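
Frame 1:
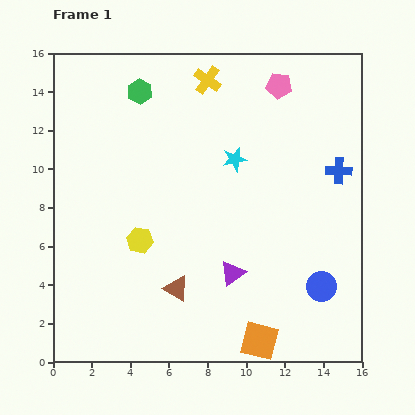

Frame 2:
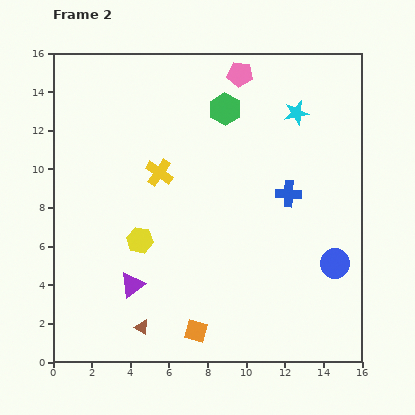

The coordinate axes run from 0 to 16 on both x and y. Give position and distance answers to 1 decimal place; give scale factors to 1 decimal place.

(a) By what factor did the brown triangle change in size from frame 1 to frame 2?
0.6×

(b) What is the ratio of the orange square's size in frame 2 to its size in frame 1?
0.6×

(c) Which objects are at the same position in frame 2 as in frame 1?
the yellow hexagon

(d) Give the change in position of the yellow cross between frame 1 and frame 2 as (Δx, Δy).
(-2.5, -4.8)

The yellow cross was at (8.0, 14.6) in frame 1 and (5.5, 9.8) in frame 2.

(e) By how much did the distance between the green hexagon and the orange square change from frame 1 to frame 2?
-2.7

Distance in frame 1: 14.3. Distance in frame 2: 11.6.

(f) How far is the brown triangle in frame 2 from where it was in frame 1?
2.7

The brown triangle moved from (6.4, 3.8) to (4.6, 1.8), a distance of √(1.8² + 2.0²) ≈ 2.7.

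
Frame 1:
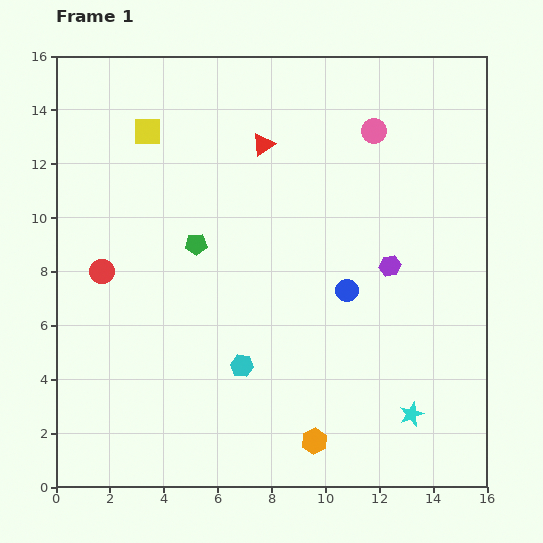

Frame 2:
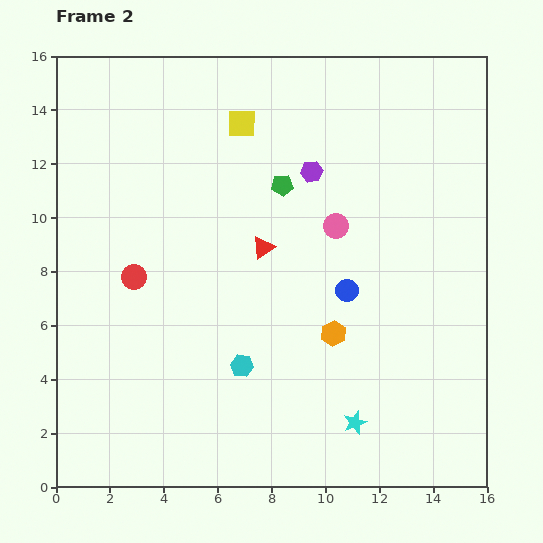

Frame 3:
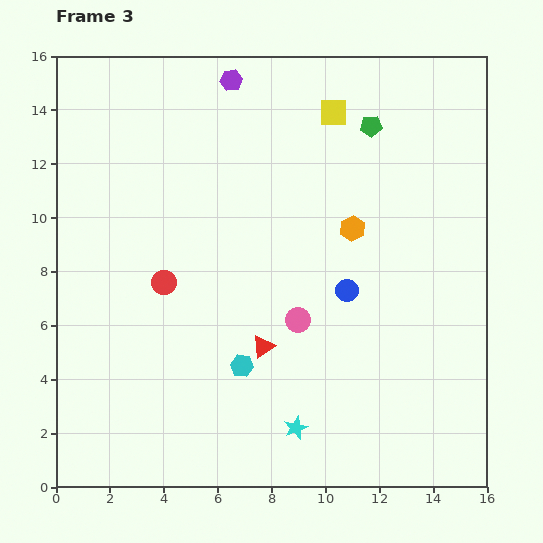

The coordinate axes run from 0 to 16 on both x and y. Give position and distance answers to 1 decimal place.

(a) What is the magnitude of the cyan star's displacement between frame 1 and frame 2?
2.1

The cyan star moved from (13.2, 2.7) to (11.1, 2.4), a distance of √(2.1² + 0.3²) ≈ 2.1.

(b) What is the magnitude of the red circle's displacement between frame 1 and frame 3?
2.3

The red circle moved from (1.7, 8.0) to (4.0, 7.6), a distance of √(2.3² + 0.4²) ≈ 2.3.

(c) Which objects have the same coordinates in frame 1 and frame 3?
the blue circle, the cyan hexagon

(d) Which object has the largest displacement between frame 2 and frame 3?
the purple hexagon

(moved 4.5; next 4.0)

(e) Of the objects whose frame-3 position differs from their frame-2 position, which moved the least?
the red circle

(moved 1.1)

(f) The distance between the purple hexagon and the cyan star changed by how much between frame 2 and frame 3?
+3.7

Distance in frame 2: 9.4. Distance in frame 3: 13.1.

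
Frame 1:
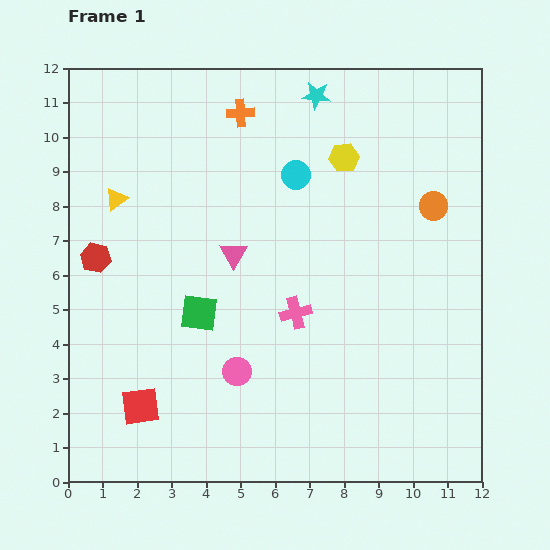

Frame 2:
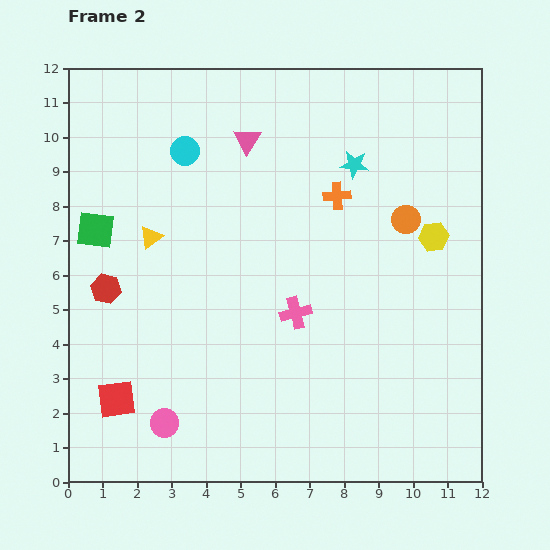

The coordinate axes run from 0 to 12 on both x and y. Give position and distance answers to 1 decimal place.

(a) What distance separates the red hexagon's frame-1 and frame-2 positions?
0.9

The red hexagon moved from (0.8, 6.5) to (1.1, 5.6), a distance of √(0.3² + 0.9²) ≈ 0.9.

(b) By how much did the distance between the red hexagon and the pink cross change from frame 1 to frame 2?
-0.5

Distance in frame 1: 6.0. Distance in frame 2: 5.5.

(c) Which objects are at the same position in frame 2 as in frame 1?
the pink cross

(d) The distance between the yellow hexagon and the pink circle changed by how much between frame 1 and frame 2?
+2.6

Distance in frame 1: 6.9. Distance in frame 2: 9.5.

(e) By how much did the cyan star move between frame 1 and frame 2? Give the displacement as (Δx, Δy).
(1.1, -2.0)

The cyan star was at (7.2, 11.2) in frame 1 and (8.3, 9.2) in frame 2.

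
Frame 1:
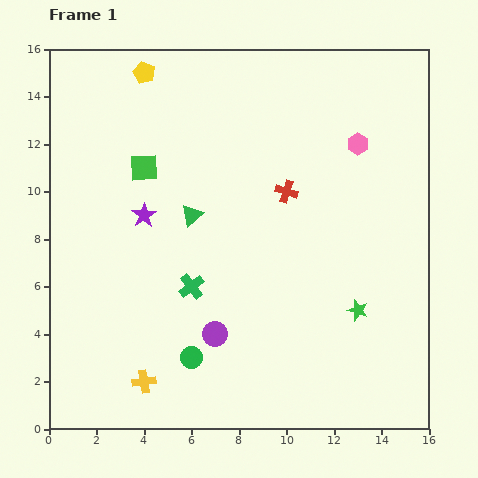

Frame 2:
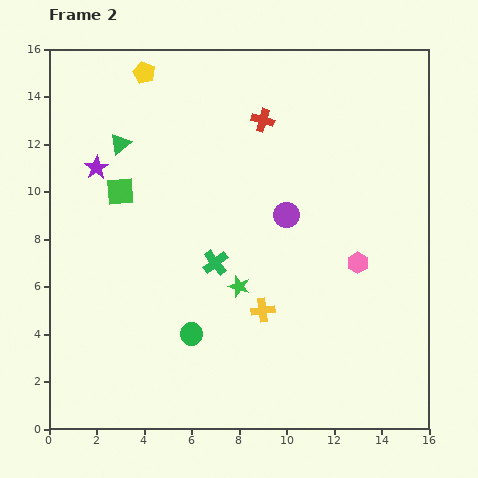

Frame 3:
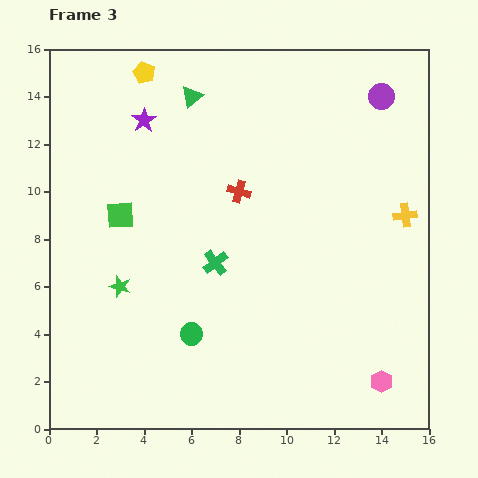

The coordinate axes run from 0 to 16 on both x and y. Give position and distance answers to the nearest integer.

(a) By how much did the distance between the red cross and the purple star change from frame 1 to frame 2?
+1

Distance in frame 1: 6. Distance in frame 2: 7.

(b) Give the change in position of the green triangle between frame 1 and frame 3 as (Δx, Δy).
(0, 5)

The green triangle was at (6, 9) in frame 1 and (6, 14) in frame 3.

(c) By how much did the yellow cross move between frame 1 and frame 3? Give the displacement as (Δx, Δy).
(11, 7)

The yellow cross was at (4, 2) in frame 1 and (15, 9) in frame 3.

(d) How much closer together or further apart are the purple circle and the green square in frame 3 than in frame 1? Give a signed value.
+4

Distance in frame 1: 8. Distance in frame 3: 12.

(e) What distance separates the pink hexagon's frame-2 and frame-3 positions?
5

The pink hexagon moved from (13, 7) to (14, 2), a distance of √(1² + 5²) ≈ 5.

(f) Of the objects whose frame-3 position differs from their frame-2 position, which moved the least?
the green square

(moved 1)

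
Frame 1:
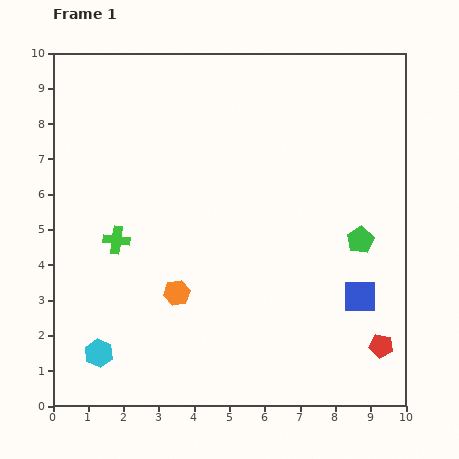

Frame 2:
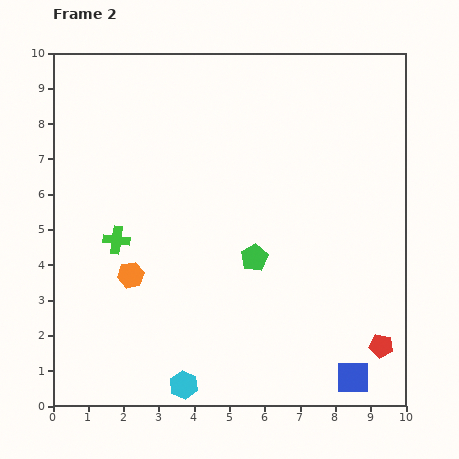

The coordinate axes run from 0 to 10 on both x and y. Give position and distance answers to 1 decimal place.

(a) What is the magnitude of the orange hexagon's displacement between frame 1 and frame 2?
1.4

The orange hexagon moved from (3.5, 3.2) to (2.2, 3.7), a distance of √(1.3² + 0.5²) ≈ 1.4.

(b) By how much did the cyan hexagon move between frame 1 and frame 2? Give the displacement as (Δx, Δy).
(2.4, -0.9)

The cyan hexagon was at (1.3, 1.5) in frame 1 and (3.7, 0.6) in frame 2.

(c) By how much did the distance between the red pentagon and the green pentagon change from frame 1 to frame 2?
+1.3

Distance in frame 1: 3.1. Distance in frame 2: 4.4.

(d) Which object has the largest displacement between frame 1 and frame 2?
the green pentagon

(moved 3.0; next 2.6)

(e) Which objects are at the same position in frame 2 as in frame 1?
the red pentagon, the green cross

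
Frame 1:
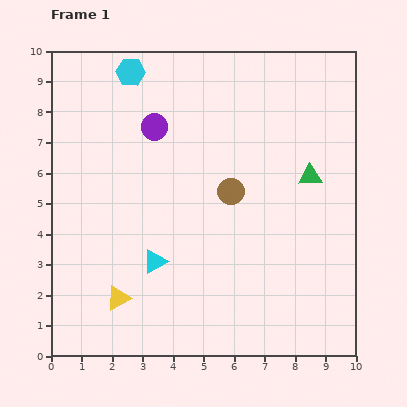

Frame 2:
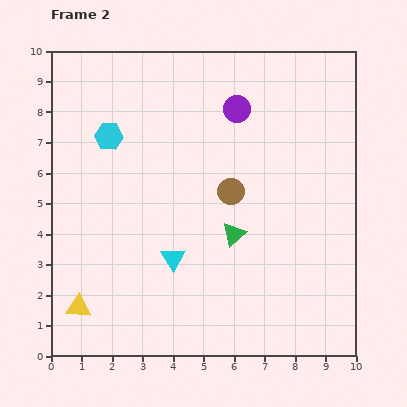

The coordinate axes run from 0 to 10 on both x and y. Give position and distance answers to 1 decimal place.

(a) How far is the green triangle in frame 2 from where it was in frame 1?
3.1

The green triangle moved from (8.5, 5.9) to (6.0, 4.0), a distance of √(2.5² + 1.9²) ≈ 3.1.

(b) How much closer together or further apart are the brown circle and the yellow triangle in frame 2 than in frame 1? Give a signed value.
+1.2

Distance in frame 1: 5.1. Distance in frame 2: 6.3.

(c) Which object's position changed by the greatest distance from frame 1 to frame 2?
the green triangle

(moved 3.1; next 2.8)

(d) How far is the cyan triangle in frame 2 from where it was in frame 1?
0.6

The cyan triangle moved from (3.4, 3.1) to (4.0, 3.2), a distance of √(0.6² + 0.1²) ≈ 0.6.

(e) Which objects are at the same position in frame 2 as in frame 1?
the brown circle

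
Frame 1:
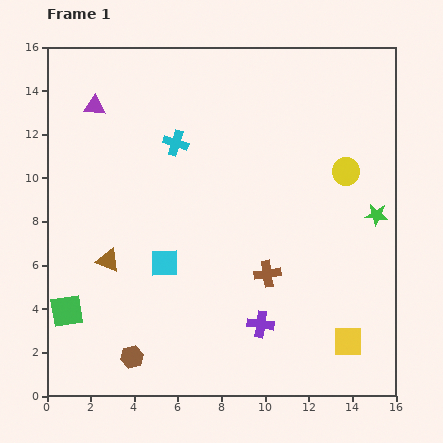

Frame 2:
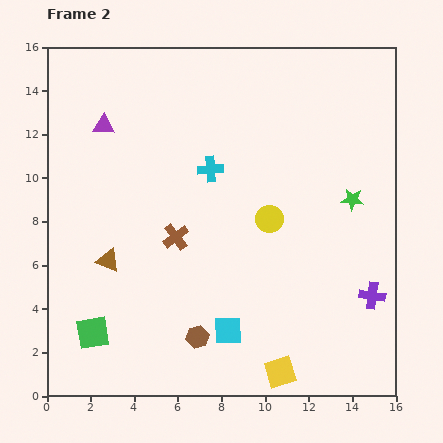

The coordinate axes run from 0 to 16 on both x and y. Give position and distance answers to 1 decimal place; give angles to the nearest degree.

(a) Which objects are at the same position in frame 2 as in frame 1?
the brown triangle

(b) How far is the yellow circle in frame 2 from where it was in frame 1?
4.1

The yellow circle moved from (13.7, 10.3) to (10.2, 8.1), a distance of √(3.5² + 2.2²) ≈ 4.1.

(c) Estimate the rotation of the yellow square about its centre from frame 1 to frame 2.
16° counter-clockwise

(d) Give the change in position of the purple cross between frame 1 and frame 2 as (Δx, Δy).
(5.1, 1.3)

The purple cross was at (9.8, 3.3) in frame 1 and (14.9, 4.6) in frame 2.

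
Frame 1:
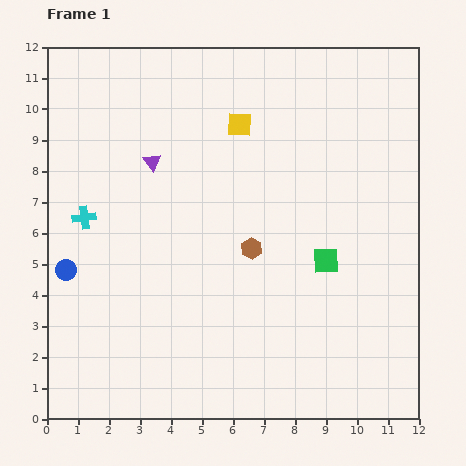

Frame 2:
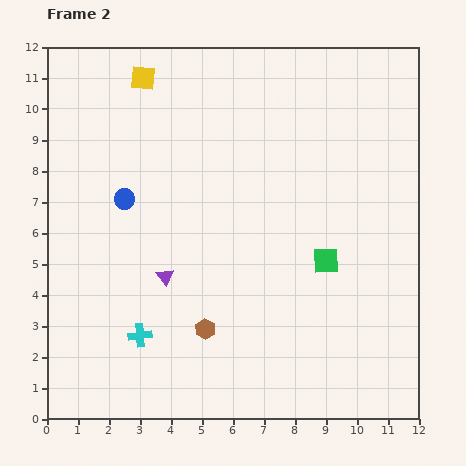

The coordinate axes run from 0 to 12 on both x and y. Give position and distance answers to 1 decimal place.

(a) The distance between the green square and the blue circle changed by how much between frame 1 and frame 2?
-1.6

Distance in frame 1: 8.4. Distance in frame 2: 6.8.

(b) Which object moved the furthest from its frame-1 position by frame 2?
the cyan cross

(moved 4.2; next 3.7)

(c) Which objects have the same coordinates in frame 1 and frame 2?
the green square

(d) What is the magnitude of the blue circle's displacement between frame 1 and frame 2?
3.0

The blue circle moved from (0.6, 4.8) to (2.5, 7.1), a distance of √(1.9² + 2.3²) ≈ 3.0.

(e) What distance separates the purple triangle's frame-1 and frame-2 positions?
3.7

The purple triangle moved from (3.4, 8.3) to (3.8, 4.6), a distance of √(0.4² + 3.7²) ≈ 3.7.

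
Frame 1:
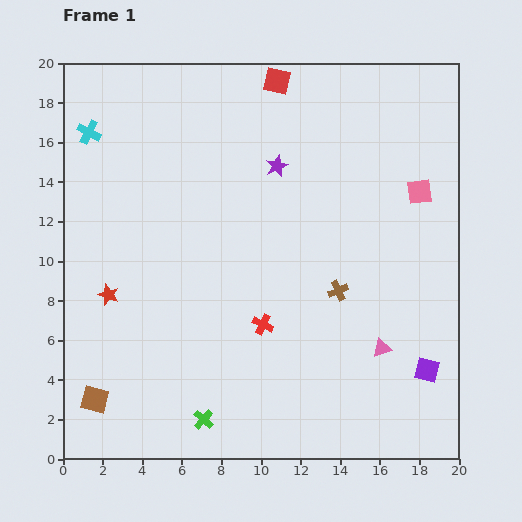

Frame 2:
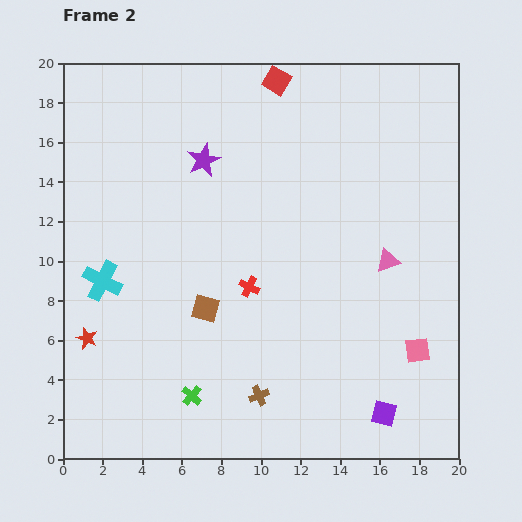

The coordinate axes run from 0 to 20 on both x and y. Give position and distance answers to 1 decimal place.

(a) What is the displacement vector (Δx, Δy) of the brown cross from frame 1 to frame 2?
(-4.0, -5.3)

The brown cross was at (13.9, 8.5) in frame 1 and (9.9, 3.2) in frame 2.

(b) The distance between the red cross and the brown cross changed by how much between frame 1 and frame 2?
+1.3

Distance in frame 1: 4.2. Distance in frame 2: 5.5.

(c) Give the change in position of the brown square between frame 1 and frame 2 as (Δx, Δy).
(5.6, 4.6)

The brown square was at (1.6, 3.0) in frame 1 and (7.2, 7.6) in frame 2.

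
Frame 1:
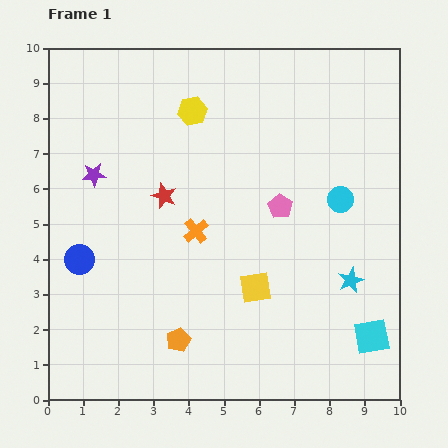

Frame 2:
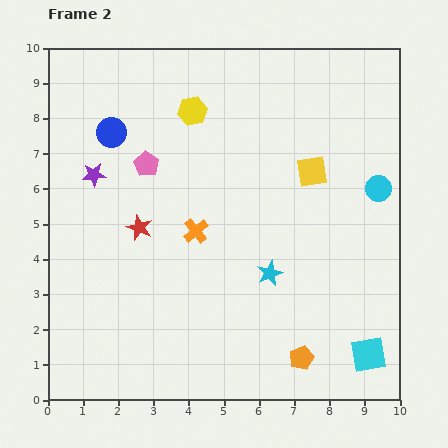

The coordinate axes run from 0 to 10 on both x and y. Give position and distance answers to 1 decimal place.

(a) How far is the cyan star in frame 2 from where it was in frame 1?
2.3

The cyan star moved from (8.6, 3.4) to (6.3, 3.6), a distance of √(2.3² + 0.2²) ≈ 2.3.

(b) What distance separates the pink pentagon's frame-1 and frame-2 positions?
4.0

The pink pentagon moved from (6.6, 5.5) to (2.8, 6.7), a distance of √(3.8² + 1.2²) ≈ 4.0.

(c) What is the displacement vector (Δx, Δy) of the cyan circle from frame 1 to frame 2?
(1.1, 0.3)

The cyan circle was at (8.3, 5.7) in frame 1 and (9.4, 6.0) in frame 2.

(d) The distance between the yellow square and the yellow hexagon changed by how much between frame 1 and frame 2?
-1.5

Distance in frame 1: 5.3. Distance in frame 2: 3.8.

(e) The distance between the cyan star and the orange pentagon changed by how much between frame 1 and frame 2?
-2.6

Distance in frame 1: 5.2. Distance in frame 2: 2.6.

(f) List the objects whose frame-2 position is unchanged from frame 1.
the purple star, the yellow hexagon, the orange cross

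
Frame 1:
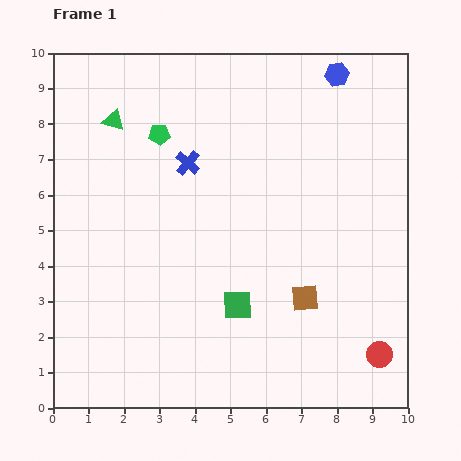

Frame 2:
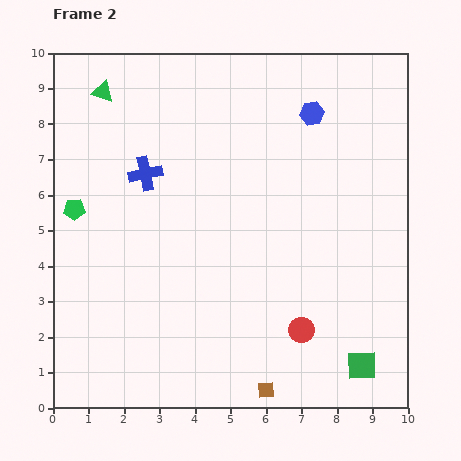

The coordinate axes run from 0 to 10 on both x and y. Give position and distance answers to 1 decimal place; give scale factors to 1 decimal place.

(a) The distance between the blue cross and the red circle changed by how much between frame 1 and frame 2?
-1.4

Distance in frame 1: 7.6. Distance in frame 2: 6.2.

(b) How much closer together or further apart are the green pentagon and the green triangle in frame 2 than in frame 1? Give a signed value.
+2.0

Distance in frame 1: 1.4. Distance in frame 2: 3.4.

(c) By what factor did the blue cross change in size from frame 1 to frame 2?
1.4×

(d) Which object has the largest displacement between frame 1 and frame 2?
the green square

(moved 3.9; next 3.2)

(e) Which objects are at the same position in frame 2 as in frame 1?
none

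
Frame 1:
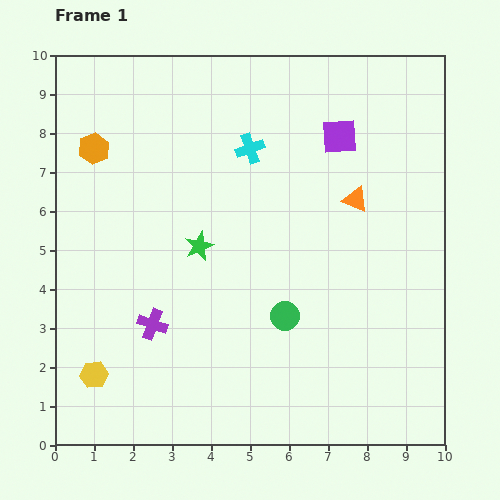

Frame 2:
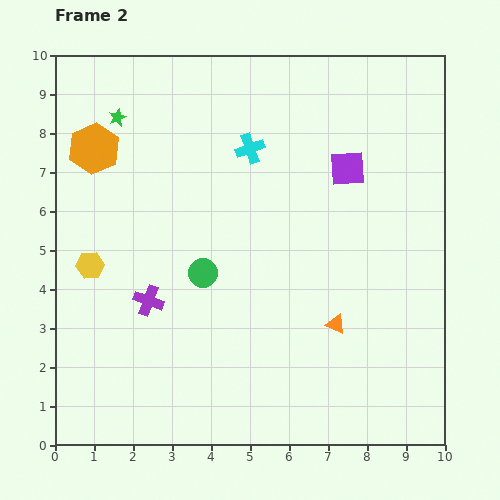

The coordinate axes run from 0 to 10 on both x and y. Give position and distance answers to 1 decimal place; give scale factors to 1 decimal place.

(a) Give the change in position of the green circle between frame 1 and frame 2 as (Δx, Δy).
(-2.1, 1.1)

The green circle was at (5.9, 3.3) in frame 1 and (3.8, 4.4) in frame 2.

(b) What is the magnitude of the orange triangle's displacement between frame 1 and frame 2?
3.2

The orange triangle moved from (7.7, 6.3) to (7.2, 3.1), a distance of √(0.5² + 3.2²) ≈ 3.2.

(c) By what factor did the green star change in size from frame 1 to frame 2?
0.6×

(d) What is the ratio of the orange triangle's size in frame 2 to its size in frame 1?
0.8×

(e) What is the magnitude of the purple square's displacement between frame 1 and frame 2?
0.8

The purple square moved from (7.3, 7.9) to (7.5, 7.1), a distance of √(0.2² + 0.8²) ≈ 0.8.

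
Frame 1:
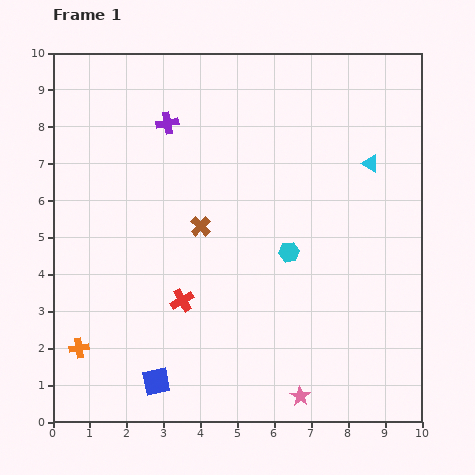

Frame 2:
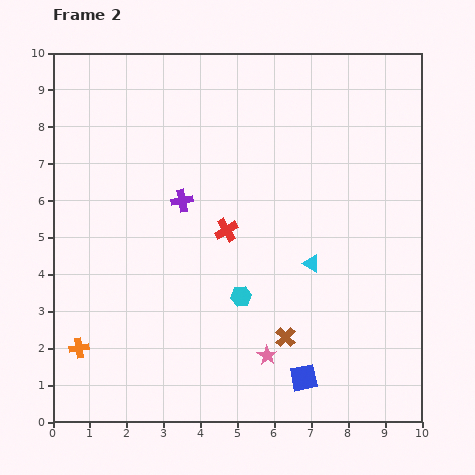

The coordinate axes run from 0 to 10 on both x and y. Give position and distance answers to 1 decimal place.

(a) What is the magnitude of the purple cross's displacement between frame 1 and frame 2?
2.1

The purple cross moved from (3.1, 8.1) to (3.5, 6.0), a distance of √(0.4² + 2.1²) ≈ 2.1.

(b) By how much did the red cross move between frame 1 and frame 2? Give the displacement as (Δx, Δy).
(1.2, 1.9)

The red cross was at (3.5, 3.3) in frame 1 and (4.7, 5.2) in frame 2.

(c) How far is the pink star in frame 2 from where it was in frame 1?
1.4

The pink star moved from (6.7, 0.7) to (5.8, 1.8), a distance of √(0.9² + 1.1²) ≈ 1.4.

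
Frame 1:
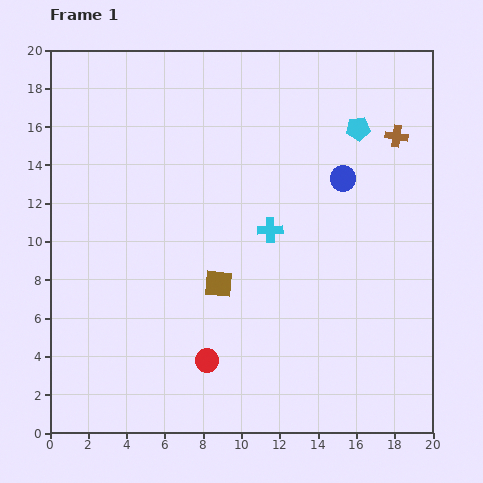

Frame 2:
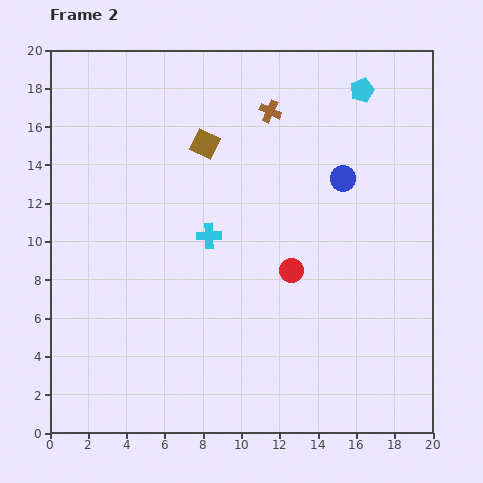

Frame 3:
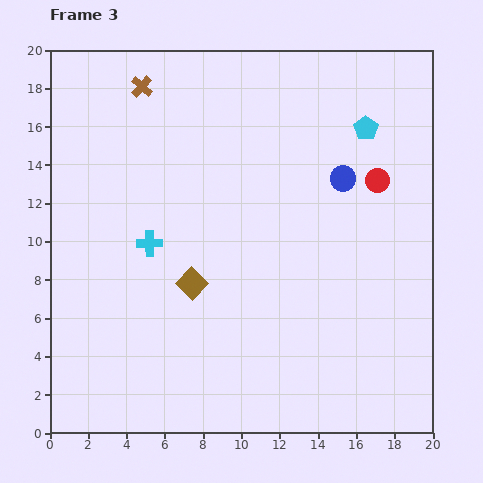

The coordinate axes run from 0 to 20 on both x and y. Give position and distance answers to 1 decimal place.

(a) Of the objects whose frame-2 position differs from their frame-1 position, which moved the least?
the cyan pentagon

(moved 2.0)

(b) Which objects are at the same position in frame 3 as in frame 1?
the blue circle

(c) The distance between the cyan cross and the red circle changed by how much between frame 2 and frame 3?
+7.6

Distance in frame 2: 4.7. Distance in frame 3: 12.3.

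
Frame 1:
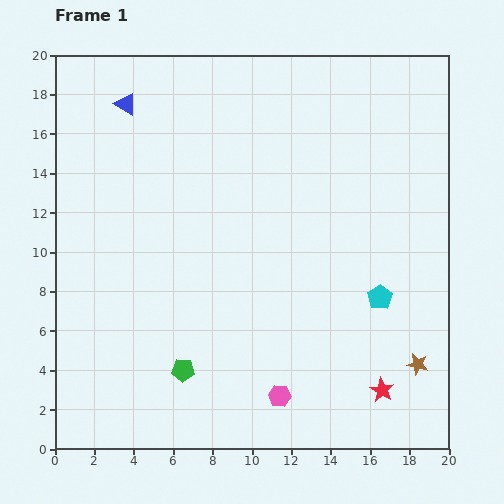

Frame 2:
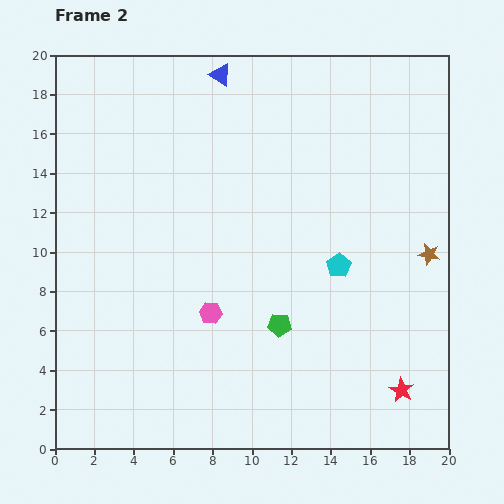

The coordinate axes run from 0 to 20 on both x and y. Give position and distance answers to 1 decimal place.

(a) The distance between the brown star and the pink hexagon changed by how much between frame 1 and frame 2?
+4.3

Distance in frame 1: 7.2. Distance in frame 2: 11.5.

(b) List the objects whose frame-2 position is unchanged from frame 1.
none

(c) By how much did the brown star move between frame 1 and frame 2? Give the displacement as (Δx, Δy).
(0.6, 5.6)

The brown star was at (18.4, 4.3) in frame 1 and (19.0, 9.9) in frame 2.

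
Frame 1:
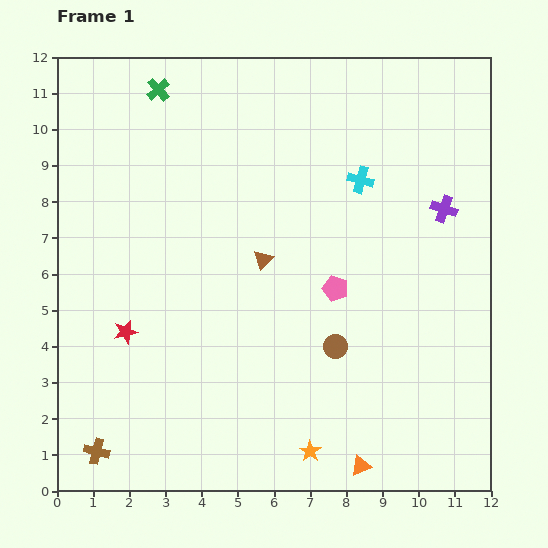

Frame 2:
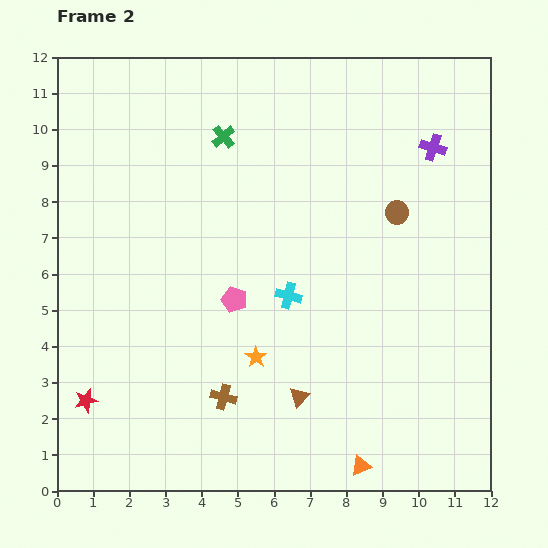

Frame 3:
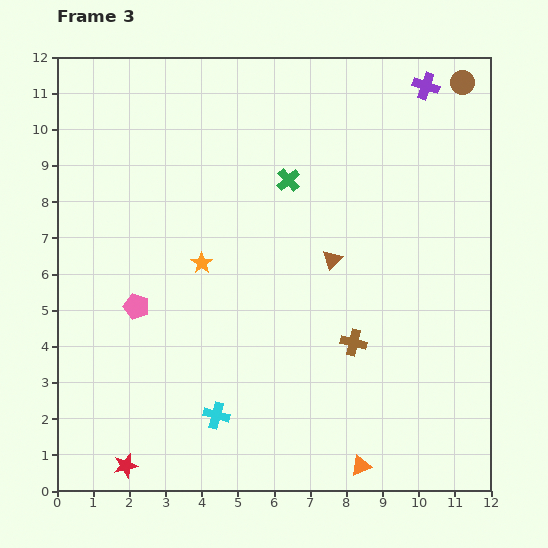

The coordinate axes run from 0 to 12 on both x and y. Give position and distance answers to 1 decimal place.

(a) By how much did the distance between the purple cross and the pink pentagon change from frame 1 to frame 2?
+3.2

Distance in frame 1: 3.7. Distance in frame 2: 6.9.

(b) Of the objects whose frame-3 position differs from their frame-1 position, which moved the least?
the brown triangle

(moved 1.9)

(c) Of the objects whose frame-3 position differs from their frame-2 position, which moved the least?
the purple cross

(moved 1.7)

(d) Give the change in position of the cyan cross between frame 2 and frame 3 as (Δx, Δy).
(-2.0, -3.3)

The cyan cross was at (6.4, 5.4) in frame 2 and (4.4, 2.1) in frame 3.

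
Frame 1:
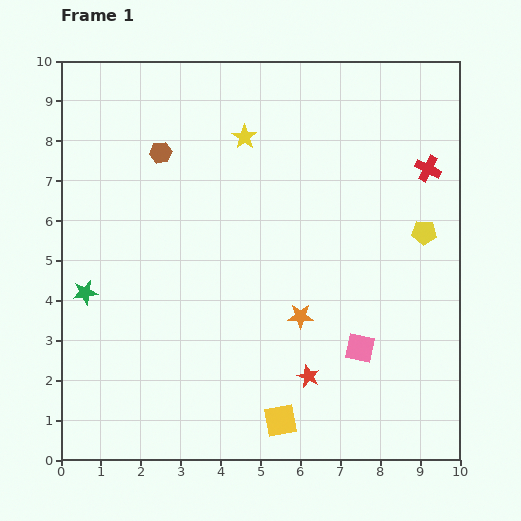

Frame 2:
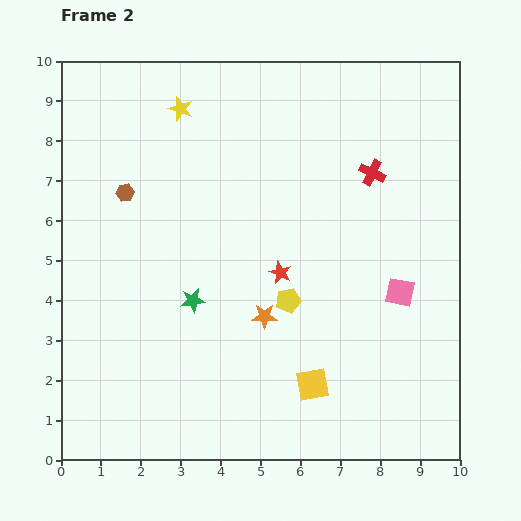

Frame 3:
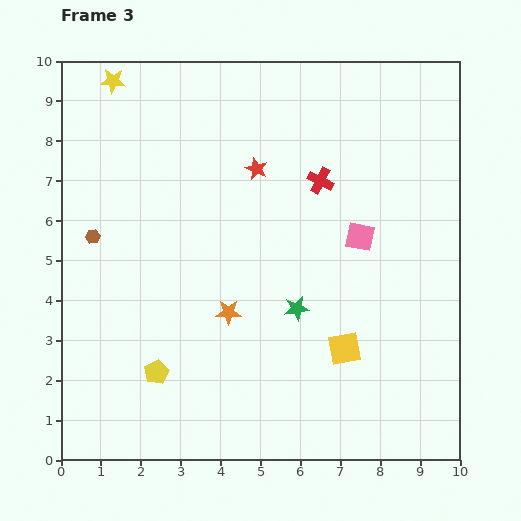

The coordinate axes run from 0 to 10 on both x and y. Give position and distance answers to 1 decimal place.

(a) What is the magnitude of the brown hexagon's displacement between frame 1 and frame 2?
1.3

The brown hexagon moved from (2.5, 7.7) to (1.6, 6.7), a distance of √(0.9² + 1.0²) ≈ 1.3.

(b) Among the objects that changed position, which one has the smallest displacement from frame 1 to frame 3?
the orange star

(moved 1.8)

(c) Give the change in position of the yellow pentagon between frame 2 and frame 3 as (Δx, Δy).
(-3.3, -1.8)

The yellow pentagon was at (5.7, 4.0) in frame 2 and (2.4, 2.2) in frame 3.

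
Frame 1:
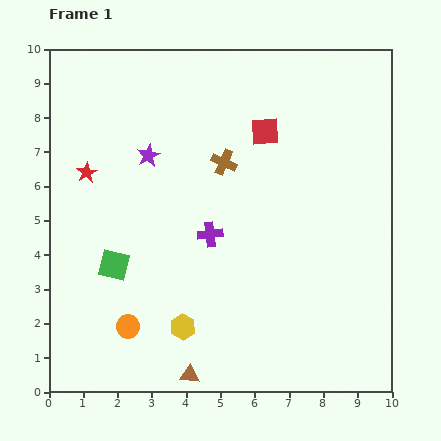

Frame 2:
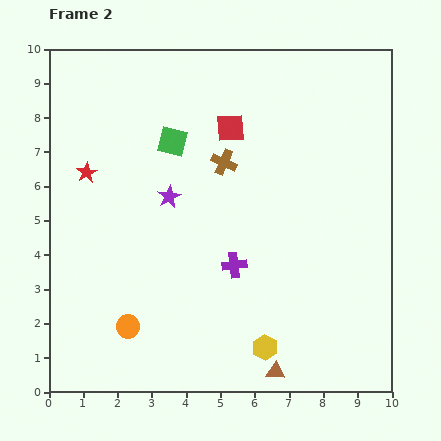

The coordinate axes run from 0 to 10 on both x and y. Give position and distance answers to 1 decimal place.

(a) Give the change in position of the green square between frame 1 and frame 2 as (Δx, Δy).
(1.7, 3.6)

The green square was at (1.9, 3.7) in frame 1 and (3.6, 7.3) in frame 2.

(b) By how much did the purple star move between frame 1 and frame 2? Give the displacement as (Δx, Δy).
(0.6, -1.2)

The purple star was at (2.9, 6.9) in frame 1 and (3.5, 5.7) in frame 2.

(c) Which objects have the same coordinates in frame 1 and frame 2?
the orange circle, the brown cross, the red star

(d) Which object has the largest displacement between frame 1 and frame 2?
the green square

(moved 4.0; next 2.5)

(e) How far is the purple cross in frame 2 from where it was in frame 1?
1.1

The purple cross moved from (4.7, 4.6) to (5.4, 3.7), a distance of √(0.7² + 0.9²) ≈ 1.1.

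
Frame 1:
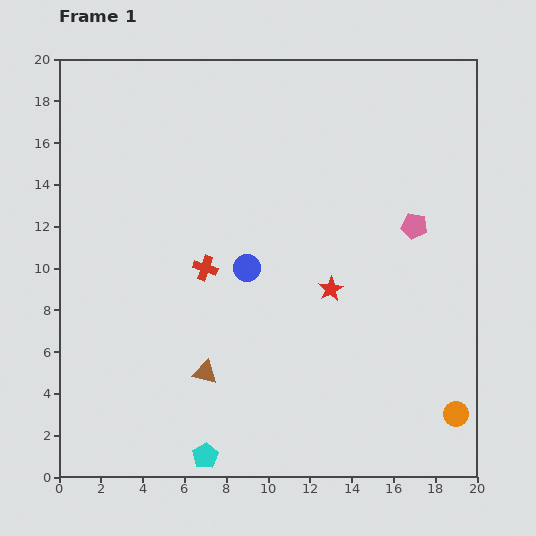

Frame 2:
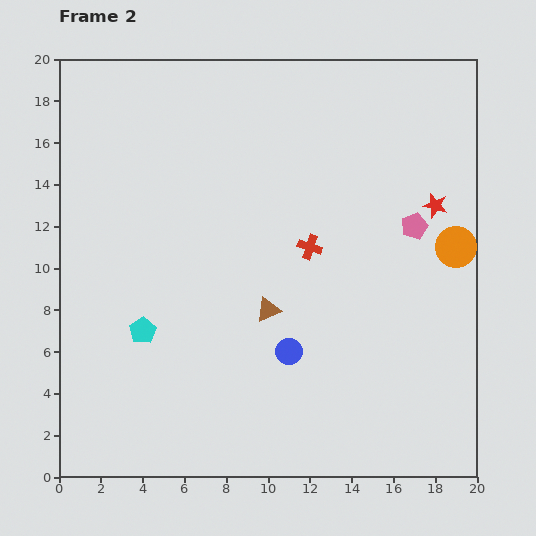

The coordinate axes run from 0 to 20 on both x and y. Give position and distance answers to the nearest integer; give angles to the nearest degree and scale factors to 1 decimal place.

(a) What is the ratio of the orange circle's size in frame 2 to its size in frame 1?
1.6×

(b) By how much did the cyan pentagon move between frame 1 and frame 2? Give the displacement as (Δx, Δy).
(-3, 6)

The cyan pentagon was at (7, 1) in frame 1 and (4, 7) in frame 2.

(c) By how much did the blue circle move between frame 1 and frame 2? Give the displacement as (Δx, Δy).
(2, -4)

The blue circle was at (9, 10) in frame 1 and (11, 6) in frame 2.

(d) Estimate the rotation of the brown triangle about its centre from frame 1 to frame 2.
37° counter-clockwise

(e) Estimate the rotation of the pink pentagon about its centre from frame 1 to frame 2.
31° counter-clockwise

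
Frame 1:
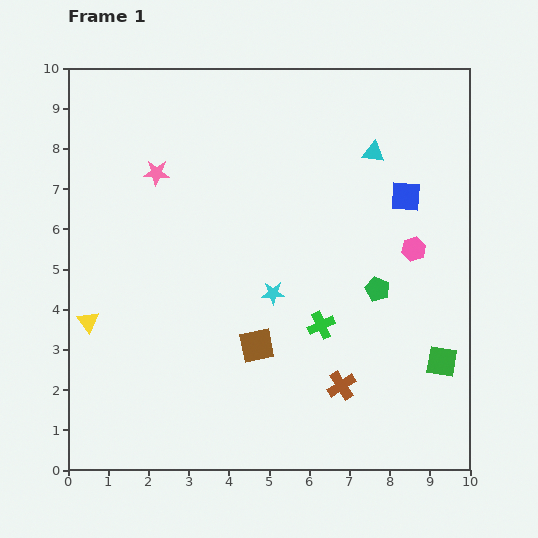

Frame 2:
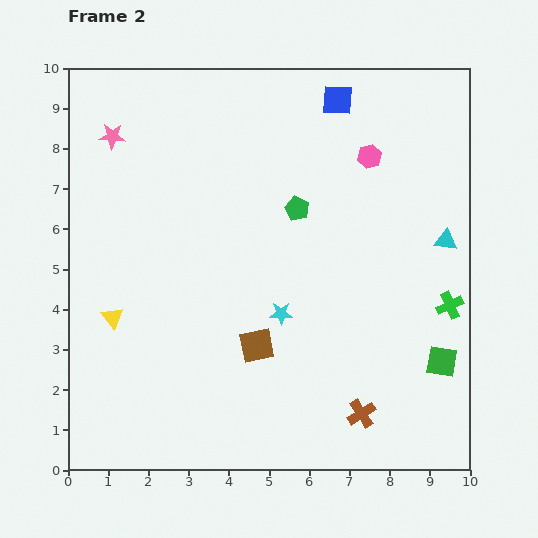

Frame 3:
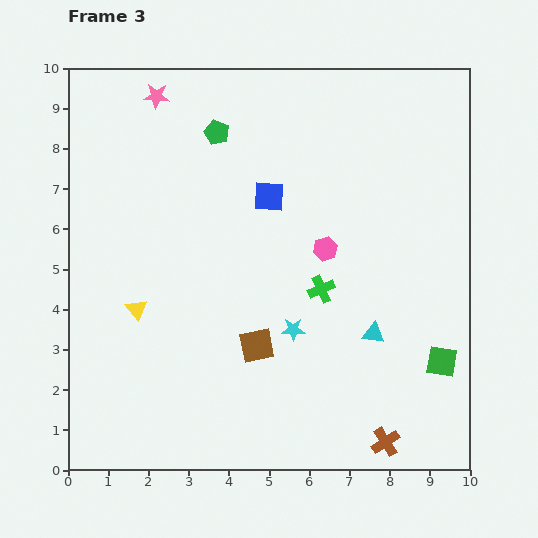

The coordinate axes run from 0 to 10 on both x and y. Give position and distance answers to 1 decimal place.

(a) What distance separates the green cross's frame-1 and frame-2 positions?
3.2

The green cross moved from (6.3, 3.6) to (9.5, 4.1), a distance of √(3.2² + 0.5²) ≈ 3.2.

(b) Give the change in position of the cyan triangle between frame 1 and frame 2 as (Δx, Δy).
(1.8, -2.2)

The cyan triangle was at (7.6, 7.9) in frame 1 and (9.4, 5.7) in frame 2.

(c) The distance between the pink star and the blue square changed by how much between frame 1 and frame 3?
-2.4

Distance in frame 1: 6.2. Distance in frame 3: 3.8.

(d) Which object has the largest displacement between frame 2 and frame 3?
the green cross

(moved 3.2; next 2.9)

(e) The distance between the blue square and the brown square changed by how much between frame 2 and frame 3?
-2.7

Distance in frame 2: 6.4. Distance in frame 3: 3.7.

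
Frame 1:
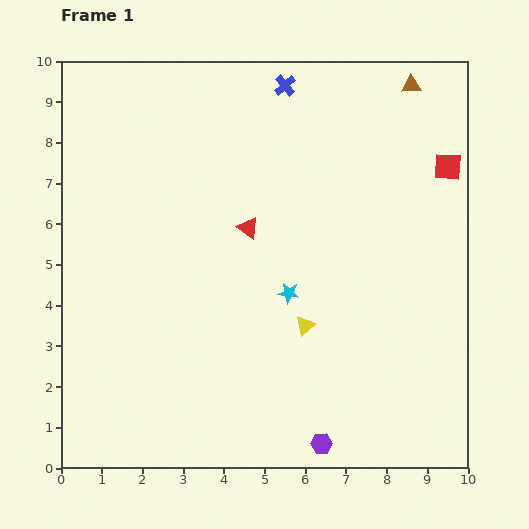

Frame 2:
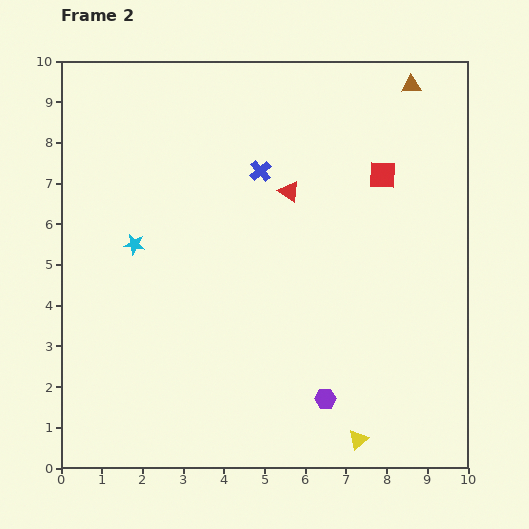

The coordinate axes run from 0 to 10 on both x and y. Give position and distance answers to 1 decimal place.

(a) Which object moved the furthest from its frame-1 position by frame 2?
the cyan star

(moved 4.0; next 3.1)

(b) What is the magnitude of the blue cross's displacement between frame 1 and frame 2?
2.2

The blue cross moved from (5.5, 9.4) to (4.9, 7.3), a distance of √(0.6² + 2.1²) ≈ 2.2.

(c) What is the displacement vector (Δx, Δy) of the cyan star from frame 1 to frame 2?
(-3.8, 1.2)

The cyan star was at (5.6, 4.3) in frame 1 and (1.8, 5.5) in frame 2.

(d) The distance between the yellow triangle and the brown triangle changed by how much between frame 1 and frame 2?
+2.4

Distance in frame 1: 6.4. Distance in frame 2: 8.8.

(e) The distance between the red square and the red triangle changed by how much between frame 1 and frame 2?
-2.8

Distance in frame 1: 5.1. Distance in frame 2: 2.3.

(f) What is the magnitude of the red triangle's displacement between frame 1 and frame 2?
1.3

The red triangle moved from (4.6, 5.9) to (5.6, 6.8), a distance of √(1.0² + 0.9²) ≈ 1.3.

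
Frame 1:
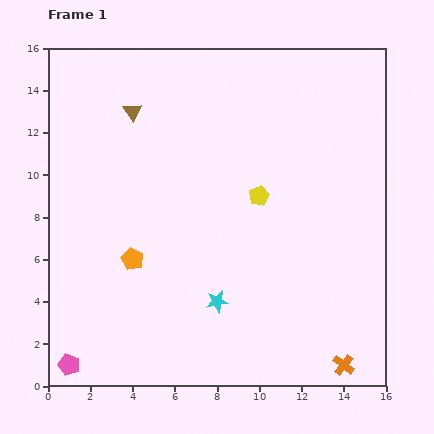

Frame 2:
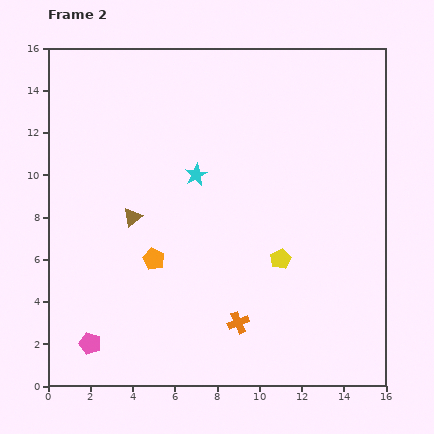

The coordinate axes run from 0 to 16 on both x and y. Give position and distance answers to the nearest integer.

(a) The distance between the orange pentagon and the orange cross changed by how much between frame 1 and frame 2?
-6

Distance in frame 1: 11. Distance in frame 2: 5.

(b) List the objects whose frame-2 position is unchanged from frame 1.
none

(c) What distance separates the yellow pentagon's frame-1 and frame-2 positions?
3

The yellow pentagon moved from (10, 9) to (11, 6), a distance of √(1² + 3²) ≈ 3.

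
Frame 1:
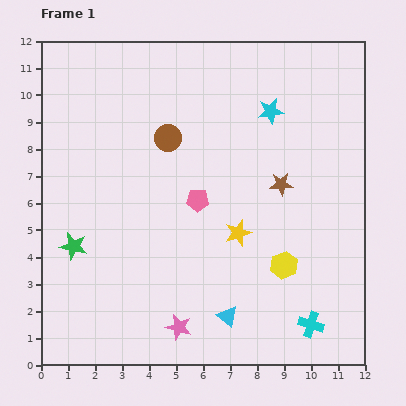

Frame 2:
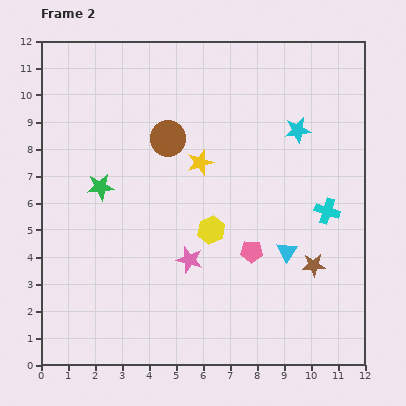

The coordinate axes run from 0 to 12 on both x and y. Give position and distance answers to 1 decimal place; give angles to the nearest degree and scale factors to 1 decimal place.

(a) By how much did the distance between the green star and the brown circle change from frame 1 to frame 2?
-2.2

Distance in frame 1: 5.3. Distance in frame 2: 3.1.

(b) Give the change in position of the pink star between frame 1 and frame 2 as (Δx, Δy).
(0.4, 2.5)

The pink star was at (5.1, 1.4) in frame 1 and (5.5, 3.9) in frame 2.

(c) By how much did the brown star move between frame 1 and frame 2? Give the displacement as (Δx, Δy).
(1.2, -3.0)

The brown star was at (8.9, 6.7) in frame 1 and (10.1, 3.7) in frame 2.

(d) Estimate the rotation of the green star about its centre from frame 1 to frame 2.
18° counter-clockwise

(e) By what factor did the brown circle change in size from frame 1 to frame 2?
1.3×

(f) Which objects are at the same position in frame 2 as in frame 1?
the brown circle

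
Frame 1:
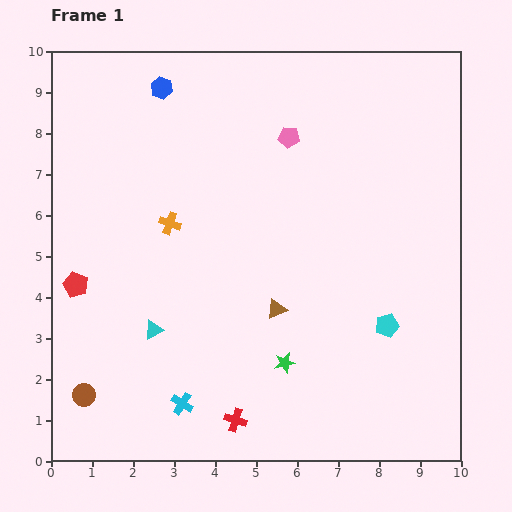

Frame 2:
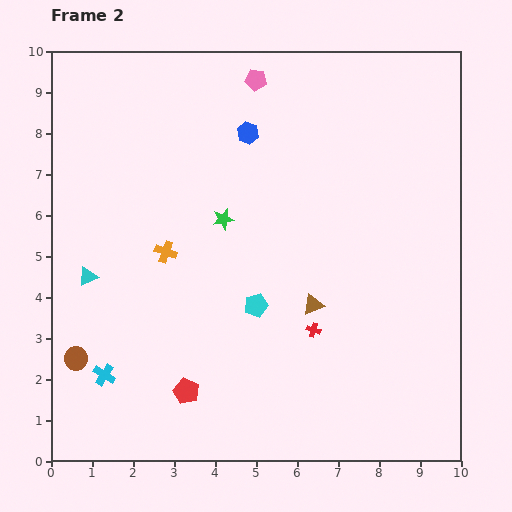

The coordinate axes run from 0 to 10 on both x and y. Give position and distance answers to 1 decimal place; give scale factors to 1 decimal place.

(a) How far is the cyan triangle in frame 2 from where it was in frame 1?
2.1

The cyan triangle moved from (2.5, 3.2) to (0.9, 4.5), a distance of √(1.6² + 1.3²) ≈ 2.1.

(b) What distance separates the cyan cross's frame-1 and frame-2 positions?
2.0

The cyan cross moved from (3.2, 1.4) to (1.3, 2.1), a distance of √(1.9² + 0.7²) ≈ 2.0.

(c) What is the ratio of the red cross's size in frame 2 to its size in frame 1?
0.6×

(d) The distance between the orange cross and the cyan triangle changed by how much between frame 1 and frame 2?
-0.6

Distance in frame 1: 2.6. Distance in frame 2: 2.0.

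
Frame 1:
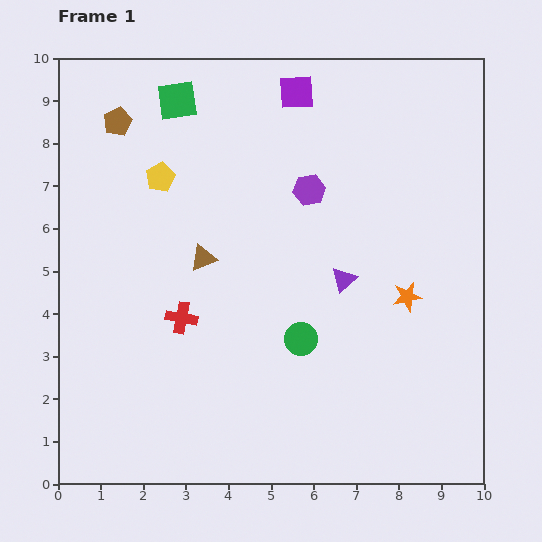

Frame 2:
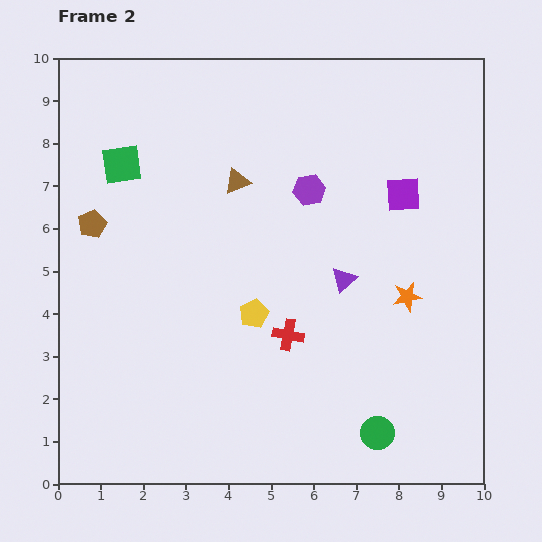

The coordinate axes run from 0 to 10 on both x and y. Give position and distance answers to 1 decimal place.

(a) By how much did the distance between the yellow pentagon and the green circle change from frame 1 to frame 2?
-1.0

Distance in frame 1: 5.0. Distance in frame 2: 4.0.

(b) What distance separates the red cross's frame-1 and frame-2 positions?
2.5

The red cross moved from (2.9, 3.9) to (5.4, 3.5), a distance of √(2.5² + 0.4²) ≈ 2.5.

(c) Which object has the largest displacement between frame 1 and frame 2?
the yellow pentagon

(moved 3.9; next 3.5)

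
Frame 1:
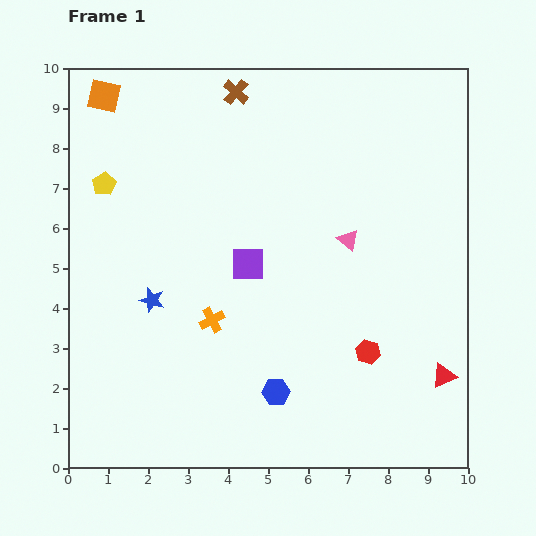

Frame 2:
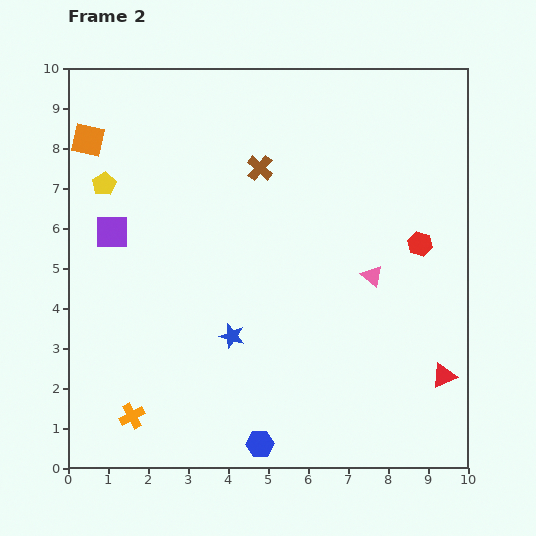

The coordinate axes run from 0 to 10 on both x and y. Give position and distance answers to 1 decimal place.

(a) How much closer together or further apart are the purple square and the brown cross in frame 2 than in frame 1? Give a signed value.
-0.3

Distance in frame 1: 4.3. Distance in frame 2: 4.0.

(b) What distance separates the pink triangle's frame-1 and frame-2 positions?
1.1

The pink triangle moved from (7.0, 5.7) to (7.6, 4.8), a distance of √(0.6² + 0.9²) ≈ 1.1.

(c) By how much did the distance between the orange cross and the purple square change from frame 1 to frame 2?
+2.9

Distance in frame 1: 1.7. Distance in frame 2: 4.6.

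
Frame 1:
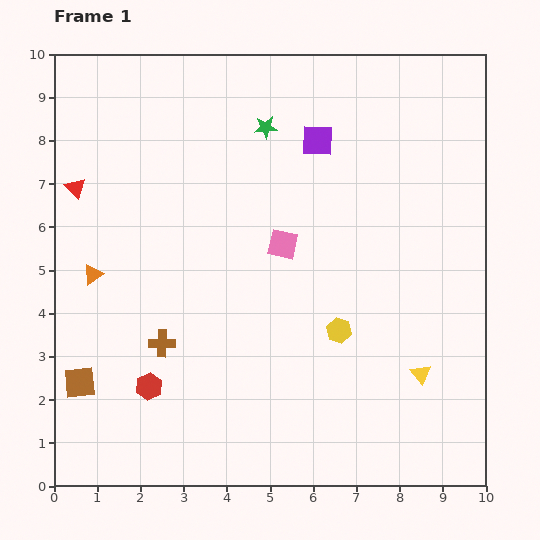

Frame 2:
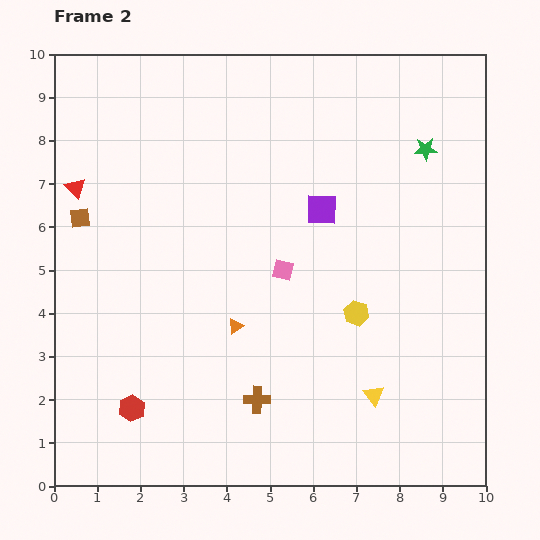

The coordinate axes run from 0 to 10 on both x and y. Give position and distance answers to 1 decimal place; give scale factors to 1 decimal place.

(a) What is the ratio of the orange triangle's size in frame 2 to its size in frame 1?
0.7×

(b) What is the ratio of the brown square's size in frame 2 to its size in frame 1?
0.6×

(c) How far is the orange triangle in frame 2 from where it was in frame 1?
3.5

The orange triangle moved from (0.9, 4.9) to (4.2, 3.7), a distance of √(3.3² + 1.2²) ≈ 3.5.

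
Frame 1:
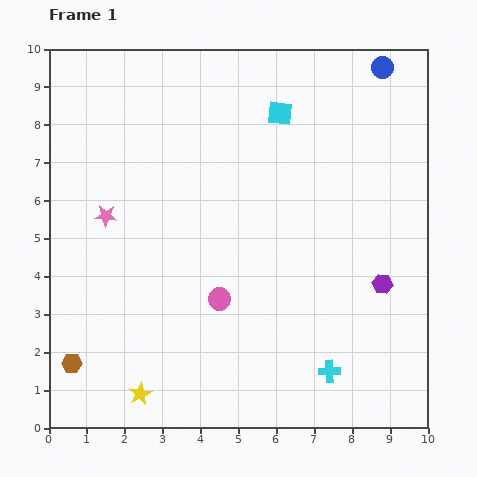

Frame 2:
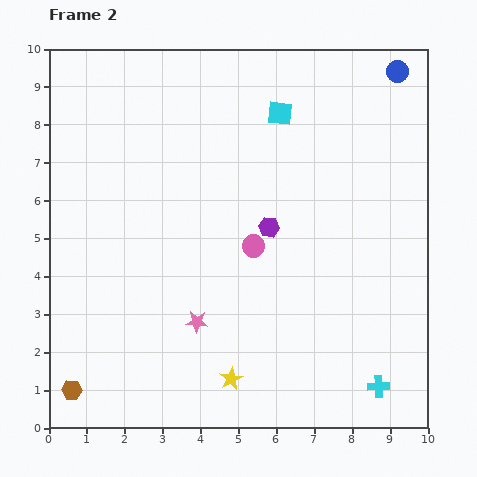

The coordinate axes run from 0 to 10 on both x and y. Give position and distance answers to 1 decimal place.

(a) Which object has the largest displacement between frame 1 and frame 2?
the pink star

(moved 3.7; next 3.4)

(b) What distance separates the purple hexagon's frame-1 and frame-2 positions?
3.4

The purple hexagon moved from (8.8, 3.8) to (5.8, 5.3), a distance of √(3.0² + 1.5²) ≈ 3.4.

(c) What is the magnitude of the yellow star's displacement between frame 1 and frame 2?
2.4

The yellow star moved from (2.4, 0.9) to (4.8, 1.3), a distance of √(2.4² + 0.4²) ≈ 2.4.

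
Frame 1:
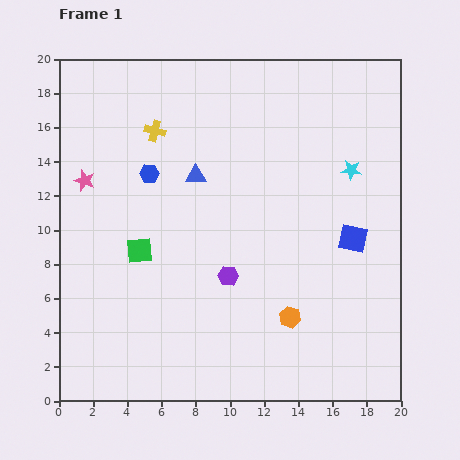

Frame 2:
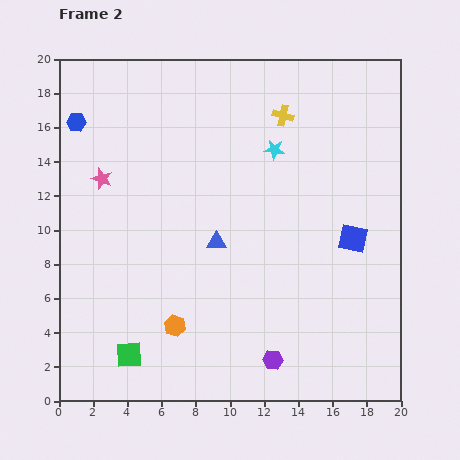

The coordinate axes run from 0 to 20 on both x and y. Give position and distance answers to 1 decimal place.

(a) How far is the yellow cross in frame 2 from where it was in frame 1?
7.6

The yellow cross moved from (5.6, 15.8) to (13.1, 16.7), a distance of √(7.5² + 0.9²) ≈ 7.6.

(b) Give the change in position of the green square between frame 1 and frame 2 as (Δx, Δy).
(-0.6, -6.1)

The green square was at (4.7, 8.8) in frame 1 and (4.1, 2.7) in frame 2.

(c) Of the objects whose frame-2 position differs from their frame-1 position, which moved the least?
the pink star

(moved 1.0)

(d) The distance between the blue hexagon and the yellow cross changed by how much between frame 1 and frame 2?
+9.6

Distance in frame 1: 2.5. Distance in frame 2: 12.1.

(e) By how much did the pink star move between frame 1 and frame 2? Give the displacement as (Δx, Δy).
(1.0, 0.1)

The pink star was at (1.5, 12.9) in frame 1 and (2.5, 13.0) in frame 2.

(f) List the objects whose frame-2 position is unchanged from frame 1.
the blue square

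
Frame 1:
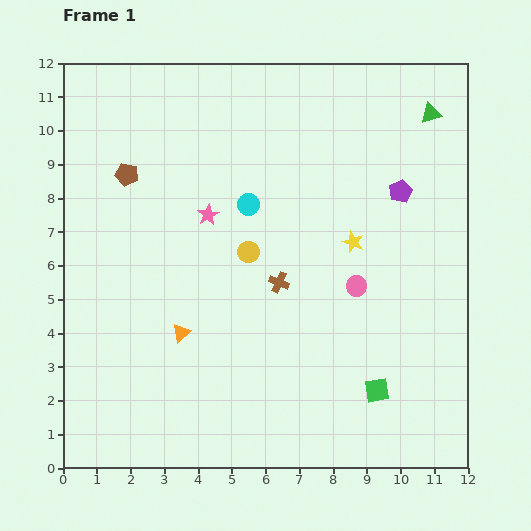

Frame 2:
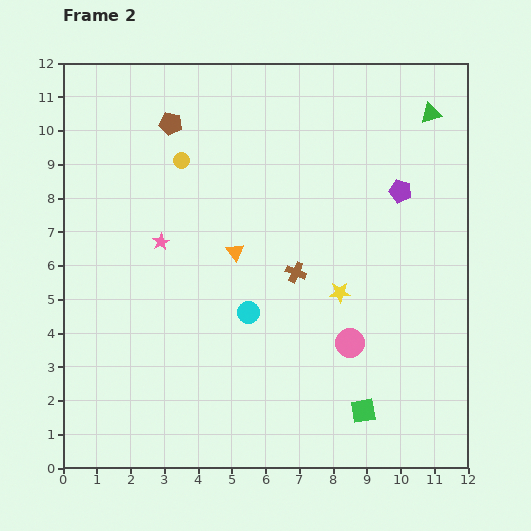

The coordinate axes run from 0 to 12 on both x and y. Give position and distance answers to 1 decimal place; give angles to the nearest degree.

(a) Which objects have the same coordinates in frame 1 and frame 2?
the green triangle, the purple pentagon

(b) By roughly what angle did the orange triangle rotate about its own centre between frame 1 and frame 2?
25° counter-clockwise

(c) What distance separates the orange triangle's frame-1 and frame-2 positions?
2.9

The orange triangle moved from (3.5, 4.0) to (5.1, 6.4), a distance of √(1.6² + 2.4²) ≈ 2.9.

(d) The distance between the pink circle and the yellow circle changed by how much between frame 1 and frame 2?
+4.0

Distance in frame 1: 3.4. Distance in frame 2: 7.4.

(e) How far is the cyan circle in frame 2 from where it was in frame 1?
3.2

The cyan circle moved from (5.5, 7.8) to (5.5, 4.6), a distance of √(0.0² + 3.2²) ≈ 3.2.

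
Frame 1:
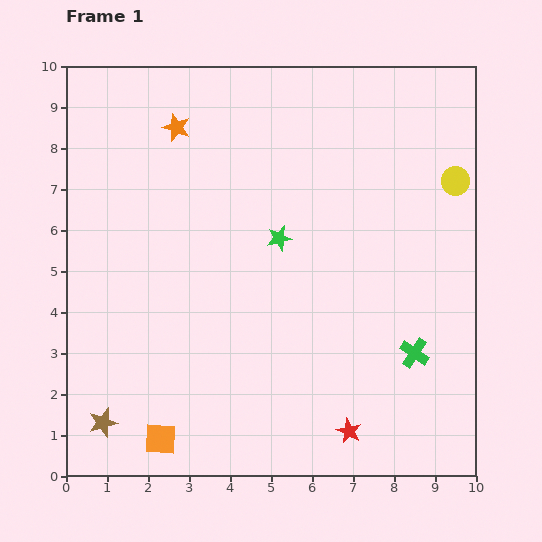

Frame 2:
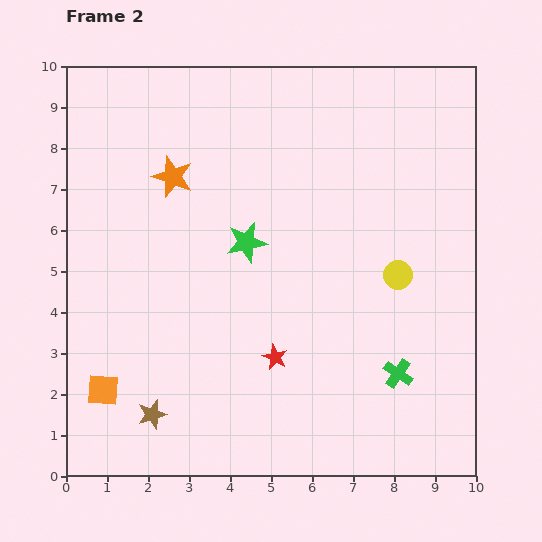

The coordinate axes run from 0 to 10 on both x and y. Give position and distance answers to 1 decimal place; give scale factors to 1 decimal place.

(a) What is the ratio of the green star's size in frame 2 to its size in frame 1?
1.6×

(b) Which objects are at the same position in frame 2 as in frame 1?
none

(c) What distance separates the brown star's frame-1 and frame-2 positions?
1.2

The brown star moved from (0.9, 1.3) to (2.1, 1.5), a distance of √(1.2² + 0.2²) ≈ 1.2.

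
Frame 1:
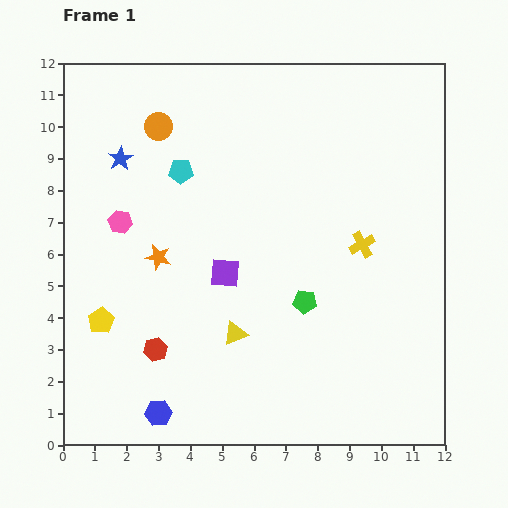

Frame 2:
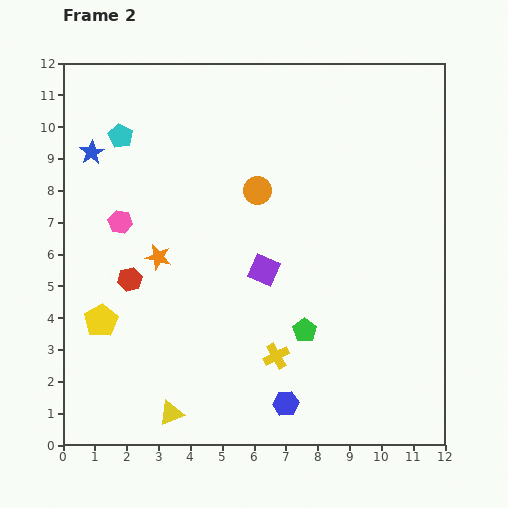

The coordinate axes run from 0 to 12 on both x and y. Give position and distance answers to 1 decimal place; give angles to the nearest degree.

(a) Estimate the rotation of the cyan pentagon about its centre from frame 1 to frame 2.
27° clockwise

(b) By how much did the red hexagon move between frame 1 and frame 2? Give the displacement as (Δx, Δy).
(-0.8, 2.2)

The red hexagon was at (2.9, 3.0) in frame 1 and (2.1, 5.2) in frame 2.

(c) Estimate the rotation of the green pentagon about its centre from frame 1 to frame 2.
29° clockwise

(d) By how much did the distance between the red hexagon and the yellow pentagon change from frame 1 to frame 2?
-0.3

Distance in frame 1: 1.9. Distance in frame 2: 1.6.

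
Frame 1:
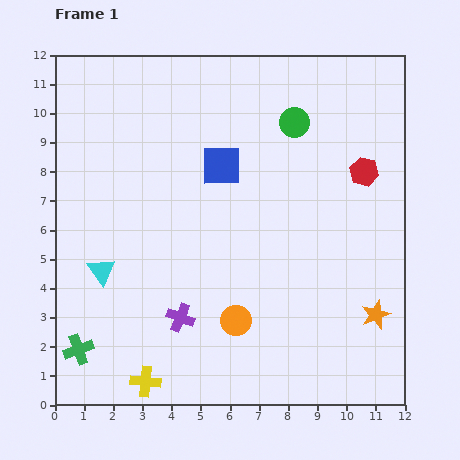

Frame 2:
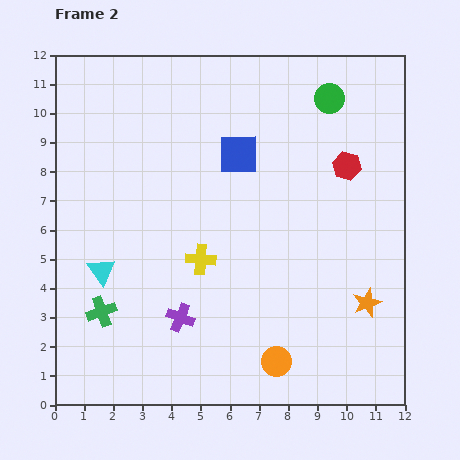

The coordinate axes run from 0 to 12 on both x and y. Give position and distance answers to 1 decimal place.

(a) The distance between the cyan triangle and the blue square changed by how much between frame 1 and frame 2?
+0.7

Distance in frame 1: 5.5. Distance in frame 2: 6.2.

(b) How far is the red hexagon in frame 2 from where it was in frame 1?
0.6

The red hexagon moved from (10.6, 8.0) to (10.0, 8.2), a distance of √(0.6² + 0.2²) ≈ 0.6.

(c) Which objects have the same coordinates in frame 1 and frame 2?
the cyan triangle, the purple cross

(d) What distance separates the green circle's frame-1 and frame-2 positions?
1.4

The green circle moved from (8.2, 9.7) to (9.4, 10.5), a distance of √(1.2² + 0.8²) ≈ 1.4.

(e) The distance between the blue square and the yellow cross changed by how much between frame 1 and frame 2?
-4.0

Distance in frame 1: 7.8. Distance in frame 2: 3.8.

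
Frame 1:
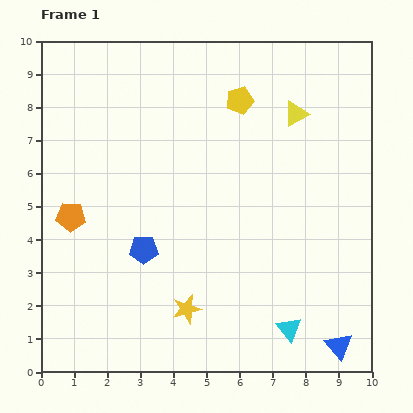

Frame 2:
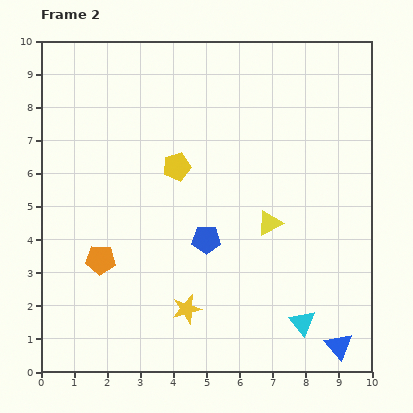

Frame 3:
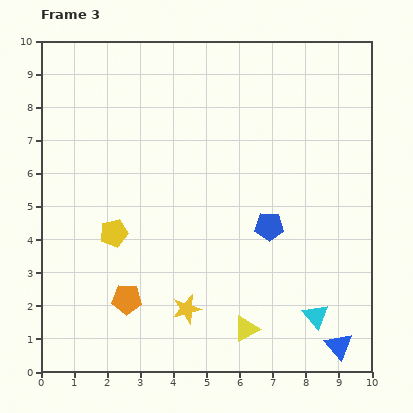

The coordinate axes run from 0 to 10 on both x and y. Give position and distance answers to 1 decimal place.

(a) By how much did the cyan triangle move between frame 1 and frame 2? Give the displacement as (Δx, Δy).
(0.4, 0.2)

The cyan triangle was at (7.5, 1.3) in frame 1 and (7.9, 1.5) in frame 2.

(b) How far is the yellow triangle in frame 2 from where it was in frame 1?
3.4

The yellow triangle moved from (7.7, 7.8) to (6.9, 4.5), a distance of √(0.8² + 3.3²) ≈ 3.4.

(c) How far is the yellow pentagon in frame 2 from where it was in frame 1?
2.8

The yellow pentagon moved from (6.0, 8.2) to (4.1, 6.2), a distance of √(1.9² + 2.0²) ≈ 2.8.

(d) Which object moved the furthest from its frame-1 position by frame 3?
the yellow triangle

(moved 6.7; next 5.5)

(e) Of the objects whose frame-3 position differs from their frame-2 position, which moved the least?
the cyan triangle

(moved 0.4)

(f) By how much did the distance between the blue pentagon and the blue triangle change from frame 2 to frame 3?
-0.9

Distance in frame 2: 5.1. Distance in frame 3: 4.2.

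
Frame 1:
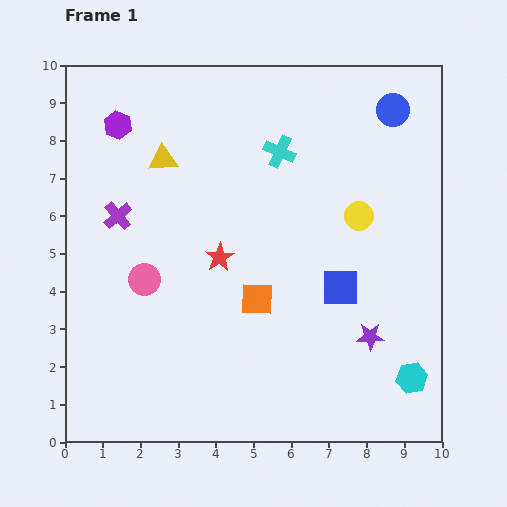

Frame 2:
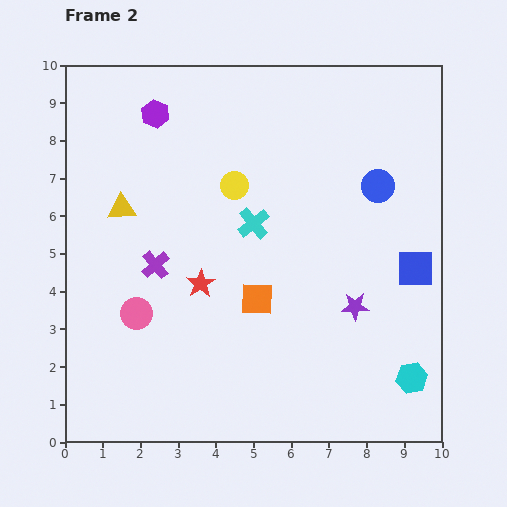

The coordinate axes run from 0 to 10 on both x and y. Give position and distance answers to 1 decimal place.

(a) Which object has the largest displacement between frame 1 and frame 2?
the yellow circle

(moved 3.4; next 2.1)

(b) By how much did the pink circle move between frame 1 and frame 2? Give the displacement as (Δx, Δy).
(-0.2, -0.9)

The pink circle was at (2.1, 4.3) in frame 1 and (1.9, 3.4) in frame 2.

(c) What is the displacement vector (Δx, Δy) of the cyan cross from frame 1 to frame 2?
(-0.7, -1.9)

The cyan cross was at (5.7, 7.7) in frame 1 and (5.0, 5.8) in frame 2.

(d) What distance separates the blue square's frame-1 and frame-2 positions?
2.1

The blue square moved from (7.3, 4.1) to (9.3, 4.6), a distance of √(2.0² + 0.5²) ≈ 2.1.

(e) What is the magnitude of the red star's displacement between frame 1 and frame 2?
0.9

The red star moved from (4.1, 4.9) to (3.6, 4.2), a distance of √(0.5² + 0.7²) ≈ 0.9.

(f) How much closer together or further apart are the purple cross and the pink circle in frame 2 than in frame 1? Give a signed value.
-0.4

Distance in frame 1: 1.8. Distance in frame 2: 1.4.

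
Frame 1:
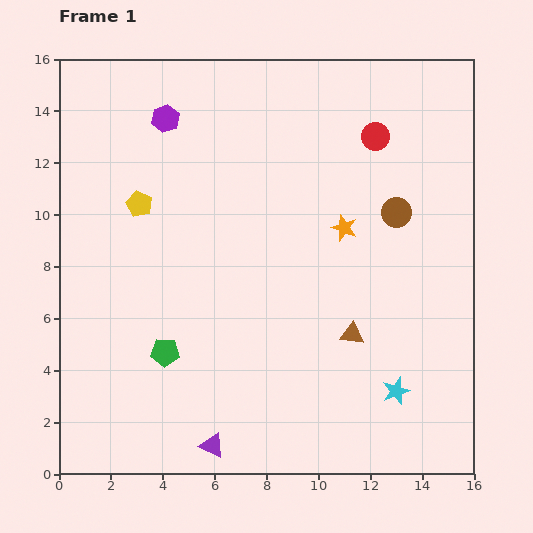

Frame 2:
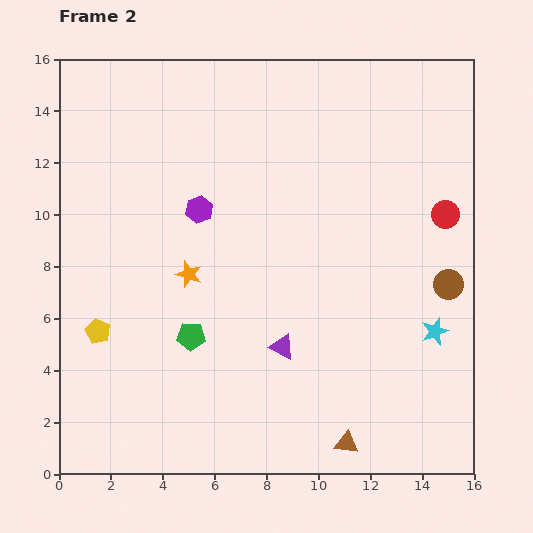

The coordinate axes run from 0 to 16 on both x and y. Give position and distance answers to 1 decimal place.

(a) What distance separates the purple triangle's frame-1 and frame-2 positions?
4.7

The purple triangle moved from (5.9, 1.1) to (8.6, 4.9), a distance of √(2.7² + 3.8²) ≈ 4.7.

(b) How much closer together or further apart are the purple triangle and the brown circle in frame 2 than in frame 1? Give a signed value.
-4.7

Distance in frame 1: 11.5. Distance in frame 2: 6.8.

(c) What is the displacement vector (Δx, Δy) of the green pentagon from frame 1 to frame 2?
(1.0, 0.6)

The green pentagon was at (4.1, 4.7) in frame 1 and (5.1, 5.3) in frame 2.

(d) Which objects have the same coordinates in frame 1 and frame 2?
none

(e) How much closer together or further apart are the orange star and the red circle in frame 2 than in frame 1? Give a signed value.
+6.5

Distance in frame 1: 3.7. Distance in frame 2: 10.2.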